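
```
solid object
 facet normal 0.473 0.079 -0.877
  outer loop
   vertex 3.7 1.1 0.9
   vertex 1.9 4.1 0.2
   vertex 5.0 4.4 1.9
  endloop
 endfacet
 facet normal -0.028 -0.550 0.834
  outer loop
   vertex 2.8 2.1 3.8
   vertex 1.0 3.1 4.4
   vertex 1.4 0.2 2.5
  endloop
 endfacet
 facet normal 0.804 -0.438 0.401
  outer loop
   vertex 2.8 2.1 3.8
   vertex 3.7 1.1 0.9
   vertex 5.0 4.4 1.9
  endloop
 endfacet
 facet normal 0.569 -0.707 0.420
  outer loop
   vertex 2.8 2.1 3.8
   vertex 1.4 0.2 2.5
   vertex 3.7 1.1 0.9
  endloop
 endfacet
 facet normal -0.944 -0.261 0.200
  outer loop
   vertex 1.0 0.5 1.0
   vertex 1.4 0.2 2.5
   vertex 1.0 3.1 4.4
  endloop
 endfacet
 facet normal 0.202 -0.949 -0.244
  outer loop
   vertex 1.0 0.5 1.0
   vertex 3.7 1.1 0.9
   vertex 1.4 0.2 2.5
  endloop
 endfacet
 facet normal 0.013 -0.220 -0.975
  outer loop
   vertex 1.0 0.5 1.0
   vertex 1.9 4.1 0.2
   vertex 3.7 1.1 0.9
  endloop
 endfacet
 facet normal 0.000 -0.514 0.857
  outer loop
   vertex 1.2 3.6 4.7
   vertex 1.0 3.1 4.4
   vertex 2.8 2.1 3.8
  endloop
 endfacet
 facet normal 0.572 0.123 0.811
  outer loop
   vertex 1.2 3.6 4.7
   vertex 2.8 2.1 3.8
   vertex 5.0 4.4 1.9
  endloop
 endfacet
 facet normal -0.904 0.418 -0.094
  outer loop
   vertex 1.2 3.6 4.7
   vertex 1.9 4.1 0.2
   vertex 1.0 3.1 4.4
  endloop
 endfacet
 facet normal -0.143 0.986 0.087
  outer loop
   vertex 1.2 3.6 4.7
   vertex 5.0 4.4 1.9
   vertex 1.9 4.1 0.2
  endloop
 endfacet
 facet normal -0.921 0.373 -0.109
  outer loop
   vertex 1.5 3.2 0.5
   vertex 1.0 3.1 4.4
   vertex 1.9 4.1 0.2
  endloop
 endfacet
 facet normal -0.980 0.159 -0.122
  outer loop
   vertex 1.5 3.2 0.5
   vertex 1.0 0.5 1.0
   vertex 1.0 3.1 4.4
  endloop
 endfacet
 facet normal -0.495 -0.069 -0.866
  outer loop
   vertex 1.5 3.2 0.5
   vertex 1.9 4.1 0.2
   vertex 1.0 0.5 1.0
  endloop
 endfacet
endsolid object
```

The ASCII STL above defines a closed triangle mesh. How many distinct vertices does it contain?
9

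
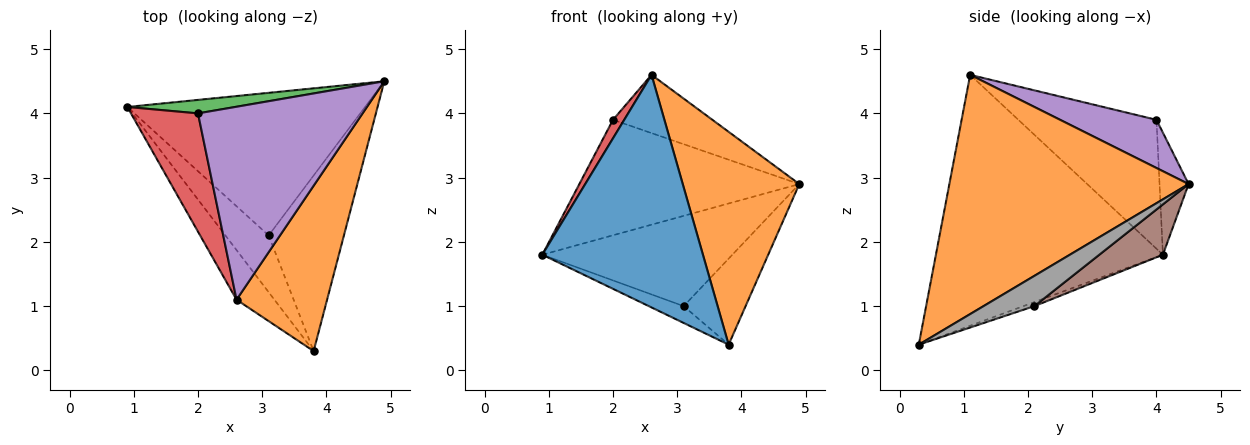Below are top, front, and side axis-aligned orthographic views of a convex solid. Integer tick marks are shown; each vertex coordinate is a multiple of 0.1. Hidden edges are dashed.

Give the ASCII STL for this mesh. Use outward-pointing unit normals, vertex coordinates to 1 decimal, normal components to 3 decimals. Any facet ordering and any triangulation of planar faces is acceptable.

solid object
 facet normal -0.810 -0.573 -0.122
  outer loop
   vertex 2.6 1.1 4.6
   vertex 0.9 4.1 1.8
   vertex 3.8 0.3 0.4
  endloop
 endfacet
 facet normal 0.851 -0.415 0.322
  outer loop
   vertex 2.6 1.1 4.6
   vertex 3.8 0.3 0.4
   vertex 4.9 4.5 2.9
  endloop
 endfacet
 facet normal -0.130 0.985 0.115
  outer loop
   vertex 2.0 4.0 3.9
   vertex 4.9 4.5 2.9
   vertex 0.9 4.1 1.8
  endloop
 endfacet
 facet normal -0.885 -0.072 0.460
  outer loop
   vertex 2.0 4.0 3.9
   vertex 0.9 4.1 1.8
   vertex 2.6 1.1 4.6
  endloop
 endfacet
 facet normal 0.270 0.278 0.922
  outer loop
   vertex 2.0 4.0 3.9
   vertex 2.6 1.1 4.6
   vertex 4.9 4.5 2.9
  endloop
 endfacet
 facet normal 0.176 0.526 -0.832
  outer loop
   vertex 3.1 2.1 1.0
   vertex 0.9 4.1 1.8
   vertex 4.9 4.5 2.9
  endloop
 endfacet
 facet normal -0.090 0.283 -0.955
  outer loop
   vertex 3.1 2.1 1.0
   vertex 3.8 0.3 0.4
   vertex 0.9 4.1 1.8
  endloop
 endfacet
 facet normal 0.340 0.414 -0.845
  outer loop
   vertex 3.1 2.1 1.0
   vertex 4.9 4.5 2.9
   vertex 3.8 0.3 0.4
  endloop
 endfacet
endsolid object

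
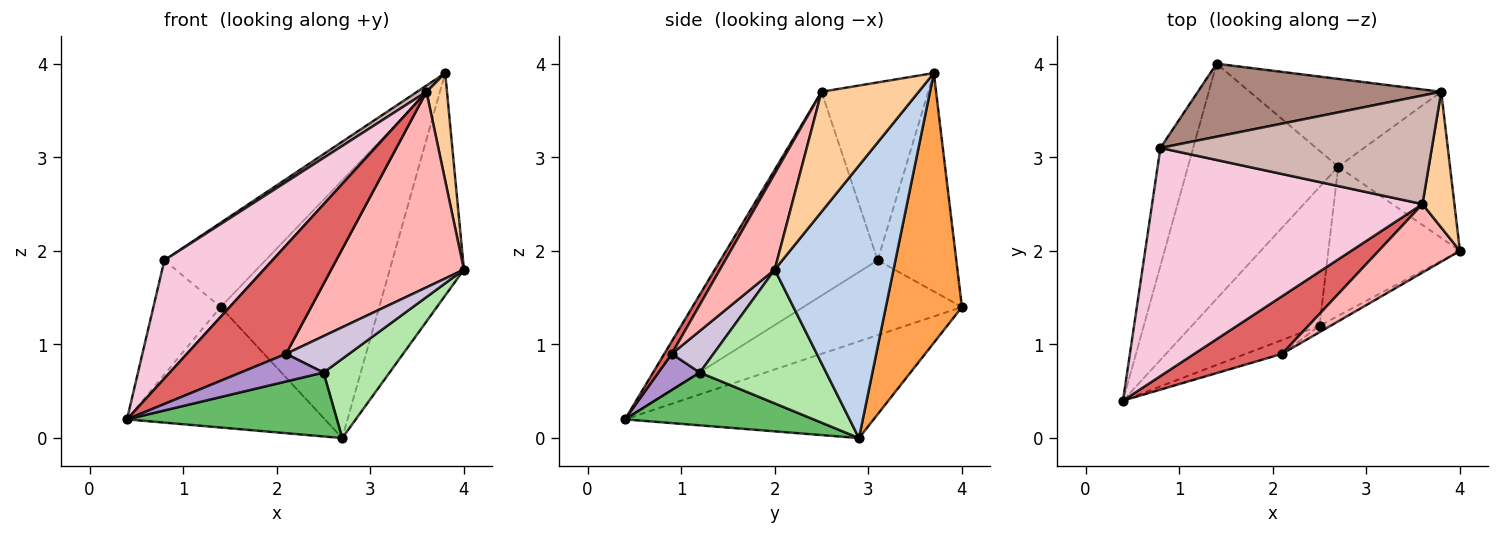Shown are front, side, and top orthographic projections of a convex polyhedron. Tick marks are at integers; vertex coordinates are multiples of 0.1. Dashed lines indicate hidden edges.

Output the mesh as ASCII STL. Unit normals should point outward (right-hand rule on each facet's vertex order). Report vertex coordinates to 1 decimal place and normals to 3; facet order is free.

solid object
 facet normal -0.497 0.396 -0.772
  outer loop
   vertex 2.7 2.9 0.0
   vertex 0.4 0.4 0.2
   vertex 1.4 4.0 1.4
  endloop
 endfacet
 facet normal 0.801 0.500 -0.329
  outer loop
   vertex 2.7 2.9 0.0
   vertex 3.8 3.7 3.9
   vertex 4.0 2.0 1.8
  endloop
 endfacet
 facet normal 0.413 0.862 -0.293
  outer loop
   vertex 2.7 2.9 0.0
   vertex 1.4 4.0 1.4
   vertex 3.8 3.7 3.9
  endloop
 endfacet
 facet normal 0.947 -0.200 0.252
  outer loop
   vertex 3.6 2.5 3.7
   vertex 4.0 2.0 1.8
   vertex 3.8 3.7 3.9
  endloop
 endfacet
 facet normal 0.352 -0.392 -0.850
  outer loop
   vertex 2.5 1.2 0.7
   vertex 0.4 0.4 0.2
   vertex 2.7 2.9 0.0
  endloop
 endfacet
 facet normal 0.668 -0.349 -0.657
  outer loop
   vertex 2.5 1.2 0.7
   vertex 2.7 2.9 0.0
   vertex 4.0 2.0 1.8
  endloop
 endfacet
 facet normal 0.067 -0.881 0.468
  outer loop
   vertex 2.1 0.9 0.9
   vertex 3.6 2.5 3.7
   vertex 0.4 0.4 0.2
  endloop
 endfacet
 facet normal 0.363 -0.879 0.308
  outer loop
   vertex 2.1 0.9 0.9
   vertex 4.0 2.0 1.8
   vertex 3.6 2.5 3.7
  endloop
 endfacet
 facet normal 0.408 -0.816 -0.408
  outer loop
   vertex 2.1 0.9 0.9
   vertex 0.4 0.4 0.2
   vertex 2.5 1.2 0.7
  endloop
 endfacet
 facet normal 0.546 -0.825 -0.145
  outer loop
   vertex 2.1 0.9 0.9
   vertex 2.5 1.2 0.7
   vertex 4.0 2.0 1.8
  endloop
 endfacet
 facet normal -0.507 0.651 0.565
  outer loop
   vertex 0.8 3.1 1.9
   vertex 3.8 3.7 3.9
   vertex 1.4 4.0 1.4
  endloop
 endfacet
 facet normal -0.547 -0.048 0.835
  outer loop
   vertex 0.8 3.1 1.9
   vertex 3.6 2.5 3.7
   vertex 3.8 3.7 3.9
  endloop
 endfacet
 facet normal -0.854 0.362 -0.374
  outer loop
   vertex 0.8 3.1 1.9
   vertex 1.4 4.0 1.4
   vertex 0.4 0.4 0.2
  endloop
 endfacet
 facet normal -0.556 -0.382 0.738
  outer loop
   vertex 0.8 3.1 1.9
   vertex 0.4 0.4 0.2
   vertex 3.6 2.5 3.7
  endloop
 endfacet
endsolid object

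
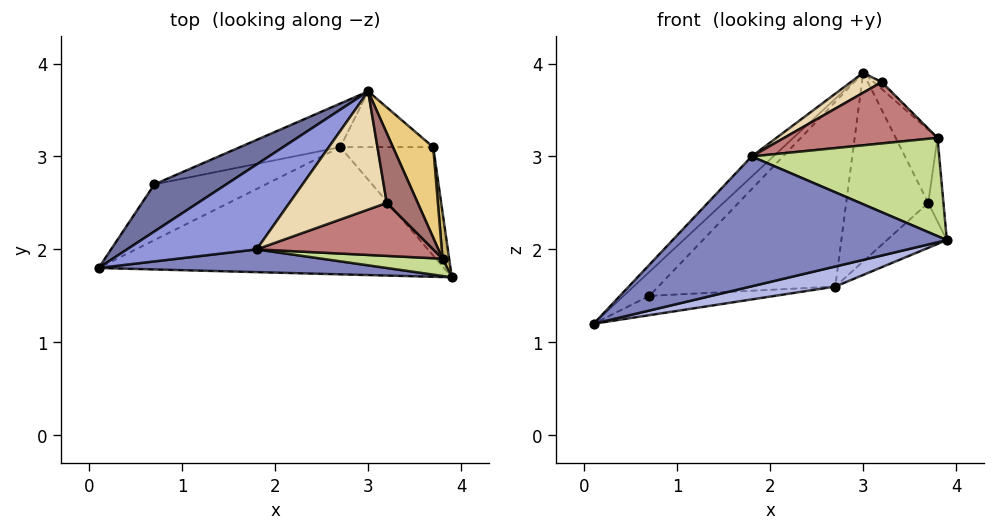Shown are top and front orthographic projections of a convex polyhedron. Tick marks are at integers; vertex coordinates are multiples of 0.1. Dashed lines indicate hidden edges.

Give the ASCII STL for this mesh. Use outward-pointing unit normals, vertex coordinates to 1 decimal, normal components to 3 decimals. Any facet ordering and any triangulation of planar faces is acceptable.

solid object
 facet normal -0.748 0.302 0.591
  outer loop
   vertex 0.7 2.7 1.5
   vertex 0.1 1.8 1.2
   vertex 3.0 3.7 3.9
  endloop
 endfacet
 facet normal -0.067 -0.983 0.172
  outer loop
   vertex 1.8 2.0 3.0
   vertex 0.1 1.8 1.2
   vertex 3.9 1.7 2.1
  endloop
 endfacet
 facet normal -0.727 0.159 0.669
  outer loop
   vertex 1.8 2.0 3.0
   vertex 3.0 3.7 3.9
   vertex 0.1 1.8 1.2
  endloop
 endfacet
 facet normal 0.224 -0.152 -0.963
  outer loop
   vertex 2.7 3.1 1.6
   vertex 3.9 1.7 2.1
   vertex 0.1 1.8 1.2
  endloop
 endfacet
 facet normal -0.018 0.327 -0.945
  outer loop
   vertex 2.7 3.1 1.6
   vertex 0.1 1.8 1.2
   vertex 0.7 2.7 1.5
  endloop
 endfacet
 facet normal -0.180 0.957 -0.226
  outer loop
   vertex 2.7 3.1 1.6
   vertex 0.7 2.7 1.5
   vertex 3.0 3.7 3.9
  endloop
 endfacet
 facet normal -0.066 -0.983 0.173
  outer loop
   vertex 3.8 1.9 3.2
   vertex 1.8 2.0 3.0
   vertex 3.9 1.7 2.1
  endloop
 endfacet
 facet normal 0.639 0.294 -0.710
  outer loop
   vertex 3.7 3.1 2.5
   vertex 3.9 1.7 2.1
   vertex 2.7 3.1 1.6
  endloop
 endfacet
 facet normal 0.247 0.929 -0.275
  outer loop
   vertex 3.7 3.1 2.5
   vertex 2.7 3.1 1.6
   vertex 3.0 3.7 3.9
  endloop
 endfacet
 facet normal 0.990 0.122 0.068
  outer loop
   vertex 3.7 3.1 2.5
   vertex 3.8 1.9 3.2
   vertex 3.9 1.7 2.1
  endloop
 endfacet
 facet normal 0.902 0.271 0.335
  outer loop
   vertex 3.7 3.1 2.5
   vertex 3.0 3.7 3.9
   vertex 3.8 1.9 3.2
  endloop
 endfacet
 facet normal -0.450 -0.148 0.881
  outer loop
   vertex 3.2 2.5 3.8
   vertex 3.0 3.7 3.9
   vertex 1.8 2.0 3.0
  endloop
 endfacet
 facet normal 0.738 0.067 0.671
  outer loop
   vertex 3.2 2.5 3.8
   vertex 3.8 1.9 3.2
   vertex 3.0 3.7 3.9
  endloop
 endfacet
 facet normal -0.103 -0.753 0.650
  outer loop
   vertex 3.2 2.5 3.8
   vertex 1.8 2.0 3.0
   vertex 3.8 1.9 3.2
  endloop
 endfacet
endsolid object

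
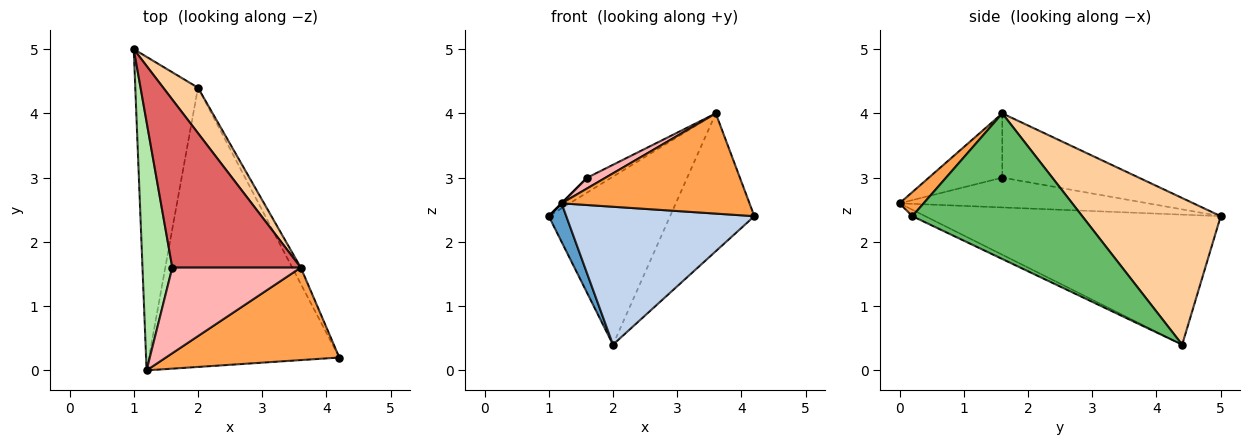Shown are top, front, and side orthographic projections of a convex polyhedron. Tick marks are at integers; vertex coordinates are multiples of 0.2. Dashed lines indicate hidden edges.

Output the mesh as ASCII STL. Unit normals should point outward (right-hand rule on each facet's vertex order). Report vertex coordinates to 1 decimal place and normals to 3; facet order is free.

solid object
 facet normal -0.899 -0.053 -0.434
  outer loop
   vertex 2.0 4.4 0.4
   vertex 1.2 0.0 2.6
   vertex 1.0 5.0 2.4
  endloop
 endfacet
 facet normal -0.030 -0.443 -0.896
  outer loop
   vertex 2.0 4.4 0.4
   vertex 4.2 0.2 2.4
   vertex 1.2 0.0 2.6
  endloop
 endfacet
 facet normal 0.094 -0.732 0.675
  outer loop
   vertex 3.6 1.6 4.0
   vertex 1.2 0.0 2.6
   vertex 4.2 0.2 2.4
  endloop
 endfacet
 facet normal 0.740 0.649 0.176
  outer loop
   vertex 3.6 1.6 4.0
   vertex 2.0 4.4 0.4
   vertex 1.0 5.0 2.4
  endloop
 endfacet
 facet normal 0.895 0.444 -0.053
  outer loop
   vertex 3.6 1.6 4.0
   vertex 4.2 0.2 2.4
   vertex 2.0 4.4 0.4
  endloop
 endfacet
 facet normal -0.707 0.000 0.707
  outer loop
   vertex 1.6 1.6 3.0
   vertex 1.0 5.0 2.4
   vertex 1.2 0.0 2.6
  endloop
 endfacet
 facet normal -0.446 0.079 0.892
  outer loop
   vertex 1.6 1.6 3.0
   vertex 3.6 1.6 4.0
   vertex 1.0 5.0 2.4
  endloop
 endfacet
 facet normal -0.444 -0.111 0.889
  outer loop
   vertex 1.6 1.6 3.0
   vertex 1.2 0.0 2.6
   vertex 3.6 1.6 4.0
  endloop
 endfacet
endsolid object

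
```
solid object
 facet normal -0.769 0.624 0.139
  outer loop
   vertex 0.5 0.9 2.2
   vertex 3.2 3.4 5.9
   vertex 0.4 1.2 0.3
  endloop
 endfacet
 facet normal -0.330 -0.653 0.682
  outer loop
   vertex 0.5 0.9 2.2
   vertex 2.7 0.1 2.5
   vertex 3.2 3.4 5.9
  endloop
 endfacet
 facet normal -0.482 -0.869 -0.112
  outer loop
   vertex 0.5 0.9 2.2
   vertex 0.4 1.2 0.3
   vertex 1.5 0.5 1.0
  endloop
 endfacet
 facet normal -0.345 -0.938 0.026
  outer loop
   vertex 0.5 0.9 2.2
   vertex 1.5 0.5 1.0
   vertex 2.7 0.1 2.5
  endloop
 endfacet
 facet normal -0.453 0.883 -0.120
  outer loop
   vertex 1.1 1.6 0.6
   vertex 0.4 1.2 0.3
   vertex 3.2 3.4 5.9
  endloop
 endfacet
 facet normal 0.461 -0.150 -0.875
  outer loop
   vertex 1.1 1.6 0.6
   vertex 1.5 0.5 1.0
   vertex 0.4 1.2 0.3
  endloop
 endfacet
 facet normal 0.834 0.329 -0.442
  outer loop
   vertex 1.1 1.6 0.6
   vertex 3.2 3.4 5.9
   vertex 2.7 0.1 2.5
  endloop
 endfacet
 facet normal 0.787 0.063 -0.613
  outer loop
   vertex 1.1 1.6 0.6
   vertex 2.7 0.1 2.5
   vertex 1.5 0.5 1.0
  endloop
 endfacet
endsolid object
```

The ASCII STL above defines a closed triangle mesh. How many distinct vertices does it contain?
6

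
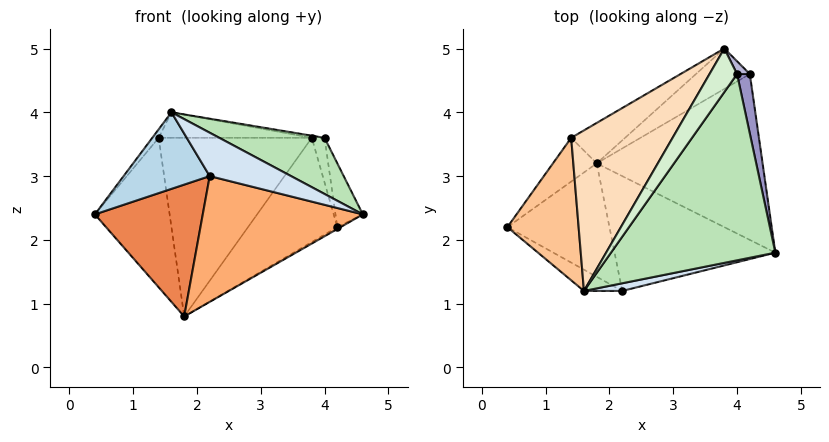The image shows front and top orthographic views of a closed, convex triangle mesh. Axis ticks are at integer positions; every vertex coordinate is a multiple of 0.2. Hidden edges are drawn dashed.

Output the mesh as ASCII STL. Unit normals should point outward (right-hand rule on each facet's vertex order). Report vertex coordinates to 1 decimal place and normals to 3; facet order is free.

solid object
 facet normal 0.500 0.010 -0.866
  outer loop
   vertex 4.2 4.6 2.2
   vertex 4.6 1.8 2.4
   vertex 1.8 3.2 0.8
  endloop
 endfacet
 facet normal -0.316 0.885 -0.343
  outer loop
   vertex 4.2 4.6 2.2
   vertex 1.8 3.2 0.8
   vertex 3.8 5.0 3.6
  endloop
 endfacet
 facet normal -0.407 -0.880 -0.244
  outer loop
   vertex 2.2 1.2 3.0
   vertex 1.6 1.2 4.0
   vertex 0.4 2.2 2.4
  endloop
 endfacet
 facet normal 0.278 -0.946 0.167
  outer loop
   vertex 2.2 1.2 3.0
   vertex 4.6 1.8 2.4
   vertex 1.6 1.2 4.0
  endloop
 endfacet
 facet normal -0.200 -0.743 -0.639
  outer loop
   vertex 2.2 1.2 3.0
   vertex 0.4 2.2 2.4
   vertex 1.8 3.2 0.8
  endloop
 endfacet
 facet normal 0.016 -0.738 -0.674
  outer loop
   vertex 2.2 1.2 3.0
   vertex 1.8 3.2 0.8
   vertex 4.6 1.8 2.4
  endloop
 endfacet
 facet normal -0.788 0.037 0.614
  outer loop
   vertex 1.4 3.6 3.6
   vertex 0.4 2.2 2.4
   vertex 1.6 1.2 4.0
  endloop
 endfacet
 facet normal -0.091 0.156 0.983
  outer loop
   vertex 1.4 3.6 3.6
   vertex 1.6 1.2 4.0
   vertex 3.8 5.0 3.6
  endloop
 endfacet
 facet normal -0.709 0.676 -0.198
  outer loop
   vertex 1.4 3.6 3.6
   vertex 1.8 3.2 0.8
   vertex 0.4 2.2 2.4
  endloop
 endfacet
 facet normal -0.495 0.848 -0.192
  outer loop
   vertex 1.4 3.6 3.6
   vertex 3.8 5.0 3.6
   vertex 1.8 3.2 0.8
  endloop
 endfacet
 facet normal 0.494 -0.251 0.832
  outer loop
   vertex 4.0 4.6 3.6
   vertex 1.6 1.2 4.0
   vertex 4.6 1.8 2.4
  endloop
 endfacet
 facet normal 0.097 0.048 0.994
  outer loop
   vertex 4.0 4.6 3.6
   vertex 3.8 5.0 3.6
   vertex 1.6 1.2 4.0
  endloop
 endfacet
 facet normal 0.979 0.150 0.140
  outer loop
   vertex 4.0 4.6 3.6
   vertex 4.6 1.8 2.4
   vertex 4.2 4.6 2.2
  endloop
 endfacet
 facet normal 0.887 0.444 0.127
  outer loop
   vertex 4.0 4.6 3.6
   vertex 4.2 4.6 2.2
   vertex 3.8 5.0 3.6
  endloop
 endfacet
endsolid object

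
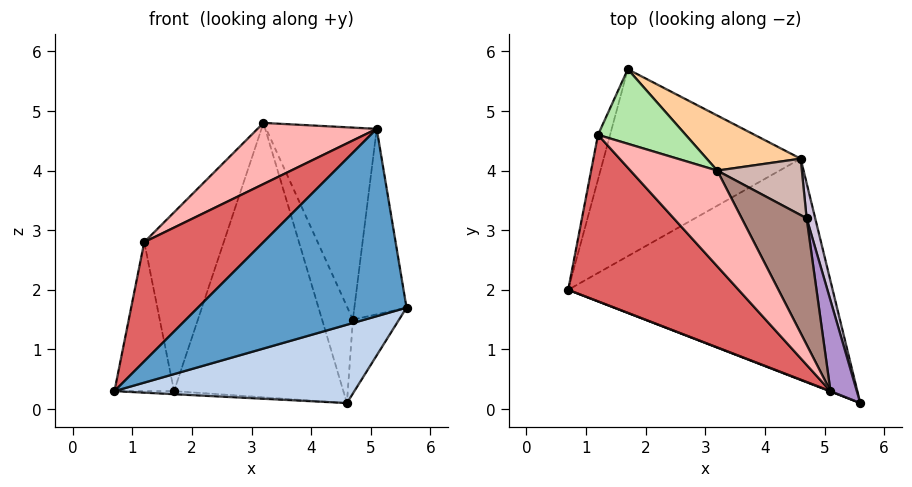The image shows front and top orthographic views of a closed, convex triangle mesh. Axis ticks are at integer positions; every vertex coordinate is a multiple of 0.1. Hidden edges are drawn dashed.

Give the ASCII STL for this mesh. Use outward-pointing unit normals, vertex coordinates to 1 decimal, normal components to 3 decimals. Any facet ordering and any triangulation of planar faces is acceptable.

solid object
 facet normal -0.362 -0.932 0.002
  outer loop
   vertex 5.1 0.3 4.7
   vertex 0.7 2.0 0.3
   vertex 5.6 0.1 1.7
  endloop
 endfacet
 facet normal 0.139 -0.331 -0.934
  outer loop
   vertex 4.6 4.2 0.1
   vertex 5.6 0.1 1.7
   vertex 0.7 2.0 0.3
  endloop
 endfacet
 facet normal -0.060 0.016 -0.998
  outer loop
   vertex 4.6 4.2 0.1
   vertex 0.7 2.0 0.3
   vertex 1.7 5.7 0.3
  endloop
 endfacet
 facet normal 0.462 0.870 0.175
  outer loop
   vertex 4.6 4.2 0.1
   vertex 1.7 5.7 0.3
   vertex 3.2 4.0 4.8
  endloop
 endfacet
 facet normal -0.962 0.260 -0.078
  outer loop
   vertex 1.2 4.6 2.8
   vertex 1.7 5.7 0.3
   vertex 0.7 2.0 0.3
  endloop
 endfacet
 facet normal -0.107 0.918 0.382
  outer loop
   vertex 1.2 4.6 2.8
   vertex 3.2 4.0 4.8
   vertex 1.7 5.7 0.3
  endloop
 endfacet
 facet normal -0.720 -0.404 0.564
  outer loop
   vertex 1.2 4.6 2.8
   vertex 0.7 2.0 0.3
   vertex 5.1 0.3 4.7
  endloop
 endfacet
 facet normal -0.709 -0.380 0.595
  outer loop
   vertex 1.2 4.6 2.8
   vertex 5.1 0.3 4.7
   vertex 3.2 4.0 4.8
  endloop
 endfacet
 facet normal 0.949 0.284 0.139
  outer loop
   vertex 4.7 3.2 1.5
   vertex 5.1 0.3 4.7
   vertex 5.6 0.1 1.7
  endloop
 endfacet
 facet normal 0.949 0.284 0.135
  outer loop
   vertex 4.7 3.2 1.5
   vertex 5.6 0.1 1.7
   vertex 4.6 4.2 0.1
  endloop
 endfacet
 facet normal 0.856 0.432 0.284
  outer loop
   vertex 4.7 3.2 1.5
   vertex 3.2 4.0 4.8
   vertex 5.1 0.3 4.7
  endloop
 endfacet
 facet normal 0.844 0.464 0.271
  outer loop
   vertex 4.7 3.2 1.5
   vertex 4.6 4.2 0.1
   vertex 3.2 4.0 4.8
  endloop
 endfacet
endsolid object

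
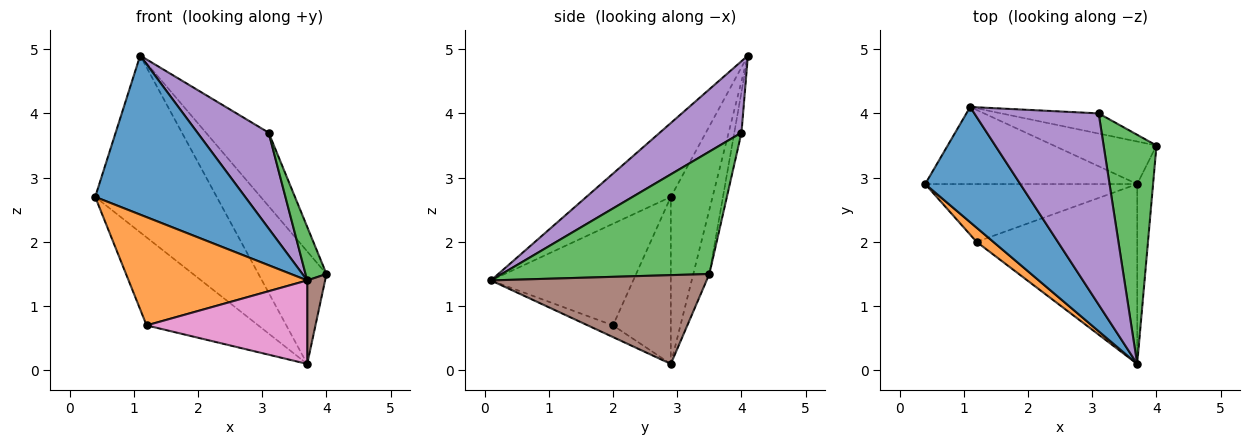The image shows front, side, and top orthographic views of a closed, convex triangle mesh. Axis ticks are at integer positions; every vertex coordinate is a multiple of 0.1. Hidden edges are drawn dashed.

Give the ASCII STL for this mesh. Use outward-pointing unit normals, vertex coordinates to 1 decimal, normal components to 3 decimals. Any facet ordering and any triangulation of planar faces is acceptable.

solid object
 facet normal -0.415 -0.737 0.534
  outer loop
   vertex 1.1 4.1 4.9
   vertex 0.4 2.9 2.7
   vertex 3.7 0.1 1.4
  endloop
 endfacet
 facet normal -0.620 -0.778 0.102
  outer loop
   vertex 1.2 2.0 0.7
   vertex 3.7 0.1 1.4
   vertex 0.4 2.9 2.7
  endloop
 endfacet
 facet normal 0.914 -0.092 0.395
  outer loop
   vertex 3.1 4.0 3.7
   vertex 3.7 0.1 1.4
   vertex 4.0 3.5 1.5
  endloop
 endfacet
 facet normal -0.110 0.959 -0.263
  outer loop
   vertex 3.1 4.0 3.7
   vertex 4.0 3.5 1.5
   vertex 1.1 4.1 4.9
  endloop
 endfacet
 facet normal 0.457 -0.399 0.795
  outer loop
   vertex 3.1 4.0 3.7
   vertex 1.1 4.1 4.9
   vertex 3.7 0.1 1.4
  endloop
 endfacet
 facet normal 0.981 -0.081 -0.175
  outer loop
   vertex 3.7 2.9 0.1
   vertex 4.0 3.5 1.5
   vertex 3.7 0.1 1.4
  endloop
 endfacet
 facet normal -0.066 -0.420 -0.905
  outer loop
   vertex 3.7 2.9 0.1
   vertex 3.7 0.1 1.4
   vertex 1.2 2.0 0.7
  endloop
 endfacet
 facet normal -0.397 0.767 -0.504
  outer loop
   vertex 3.7 2.9 0.1
   vertex 1.2 2.0 0.7
   vertex 0.4 2.9 2.7
  endloop
 endfacet
 facet normal -0.300 0.874 -0.381
  outer loop
   vertex 3.7 2.9 0.1
   vertex 0.4 2.9 2.7
   vertex 1.1 4.1 4.9
  endloop
 endfacet
 facet normal -0.216 0.913 -0.345
  outer loop
   vertex 3.7 2.9 0.1
   vertex 1.1 4.1 4.9
   vertex 4.0 3.5 1.5
  endloop
 endfacet
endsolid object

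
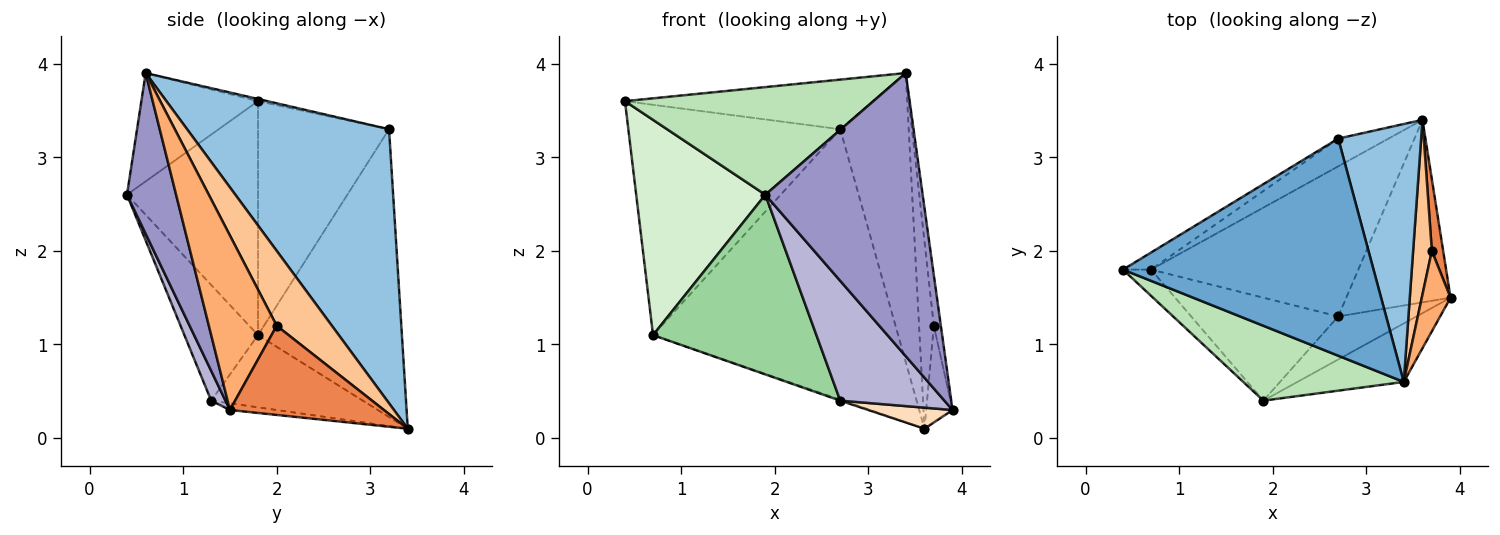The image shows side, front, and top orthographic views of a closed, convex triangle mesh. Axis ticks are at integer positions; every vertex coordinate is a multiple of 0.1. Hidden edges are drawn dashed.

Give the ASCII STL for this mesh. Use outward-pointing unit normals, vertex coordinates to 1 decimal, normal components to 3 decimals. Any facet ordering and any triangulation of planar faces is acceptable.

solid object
 facet normal -0.008 0.223 0.975
  outer loop
   vertex 2.7 3.2 3.3
   vertex 0.4 1.8 3.6
   vertex 3.4 0.6 3.9
  endloop
 endfacet
 facet normal 0.910 0.309 0.275
  outer loop
   vertex 2.7 3.2 3.3
   vertex 3.4 0.6 3.9
   vertex 3.6 3.4 0.1
  endloop
 endfacet
 facet normal -0.525 0.849 -0.063
  outer loop
   vertex 2.7 3.2 3.3
   vertex 0.7 1.8 1.1
   vertex 0.4 1.8 3.6
  endloop
 endfacet
 facet normal -0.504 0.859 -0.088
  outer loop
   vertex 2.7 3.2 3.3
   vertex 3.6 3.4 0.1
   vertex 0.7 1.8 1.1
  endloop
 endfacet
 facet normal 0.978 0.168 0.124
  outer loop
   vertex 3.7 2.0 1.2
   vertex 3.9 1.5 0.3
   vertex 3.6 3.4 0.1
  endloop
 endfacet
 facet normal 0.982 0.102 0.162
  outer loop
   vertex 3.7 2.0 1.2
   vertex 3.4 0.6 3.9
   vertex 3.9 1.5 0.3
  endloop
 endfacet
 facet normal 0.939 0.252 0.235
  outer loop
   vertex 3.7 2.0 1.2
   vertex 3.6 3.4 0.1
   vertex 3.4 0.6 3.9
  endloop
 endfacet
 facet normal -0.064 -0.114 -0.991
  outer loop
   vertex 2.7 1.3 0.4
   vertex 3.6 3.4 0.1
   vertex 3.9 1.5 0.3
  endloop
 endfacet
 facet normal -0.329 0.006 -0.944
  outer loop
   vertex 2.7 1.3 0.4
   vertex 0.7 1.8 1.1
   vertex 3.6 3.4 0.1
  endloop
 endfacet
 facet normal -0.364 -0.808 -0.463
  outer loop
   vertex 1.9 0.4 2.6
   vertex 0.7 1.8 1.1
   vertex 2.7 1.3 0.4
  endloop
 endfacet
 facet normal -0.360 -0.766 0.533
  outer loop
   vertex 1.9 0.4 2.6
   vertex 3.4 0.6 3.9
   vertex 0.4 1.8 3.6
  endloop
 endfacet
 facet normal -0.710 -0.699 -0.085
  outer loop
   vertex 1.9 0.4 2.6
   vertex 0.4 1.8 3.6
   vertex 0.7 1.8 1.1
  endloop
 endfacet
 facet normal 0.293 -0.936 -0.193
  outer loop
   vertex 1.9 0.4 2.6
   vertex 3.9 1.5 0.3
   vertex 3.4 0.6 3.9
  endloop
 endfacet
 facet normal 0.128 -0.933 -0.335
  outer loop
   vertex 1.9 0.4 2.6
   vertex 2.7 1.3 0.4
   vertex 3.9 1.5 0.3
  endloop
 endfacet
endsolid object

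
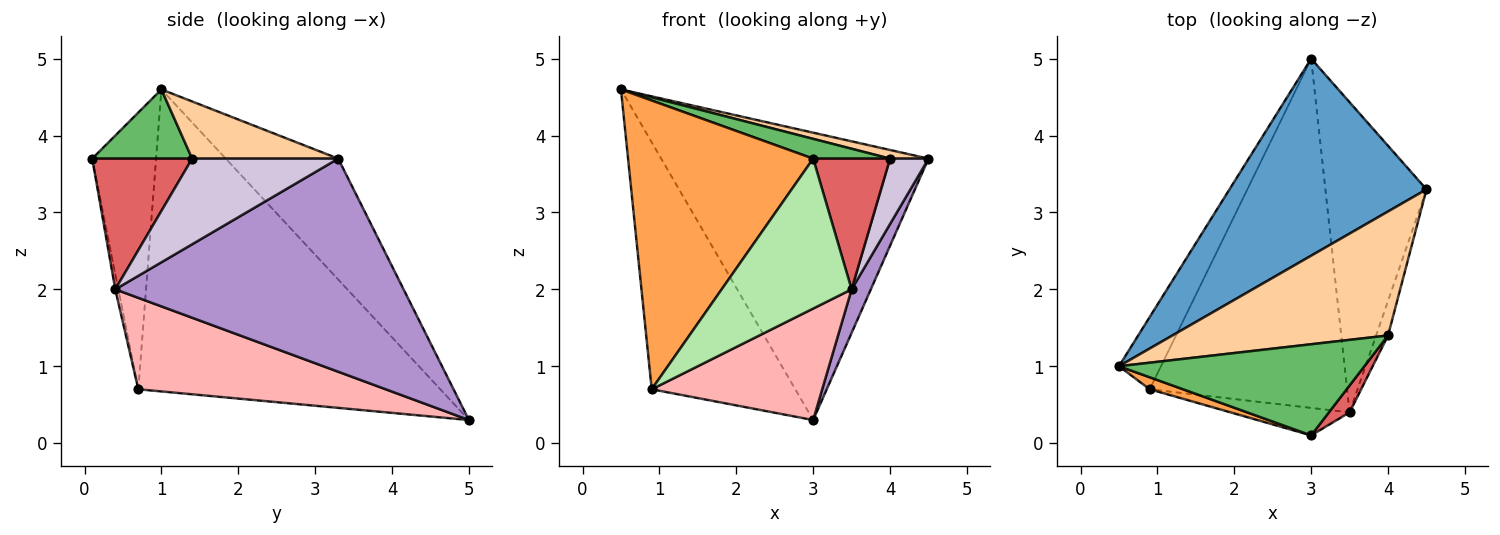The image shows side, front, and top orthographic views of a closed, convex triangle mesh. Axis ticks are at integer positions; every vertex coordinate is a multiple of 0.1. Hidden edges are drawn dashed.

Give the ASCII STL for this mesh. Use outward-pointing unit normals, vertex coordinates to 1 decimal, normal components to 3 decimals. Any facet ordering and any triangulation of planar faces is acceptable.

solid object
 facet normal -0.328 0.779 0.534
  outer loop
   vertex 3.0 5.0 0.3
   vertex 0.5 1.0 4.6
   vertex 4.5 3.3 3.7
  endloop
 endfacet
 facet normal -0.896 0.426 -0.125
  outer loop
   vertex 0.9 0.7 0.7
   vertex 0.5 1.0 4.6
   vertex 3.0 5.0 0.3
  endloop
 endfacet
 facet normal -0.326 -0.945 0.039
  outer loop
   vertex 0.9 0.7 0.7
   vertex 3.0 0.1 3.7
   vertex 0.5 1.0 4.6
  endloop
 endfacet
 facet normal 0.256 -0.067 0.964
  outer loop
   vertex 4.0 1.4 3.7
   vertex 4.5 3.3 3.7
   vertex 0.5 1.0 4.6
  endloop
 endfacet
 facet normal 0.266 -0.204 0.942
  outer loop
   vertex 4.0 1.4 3.7
   vertex 0.5 1.0 4.6
   vertex 3.0 0.1 3.7
  endloop
 endfacet
 facet normal -0.023 -0.983 -0.180
  outer loop
   vertex 3.5 0.4 2.0
   vertex 3.0 0.1 3.7
   vertex 0.9 0.7 0.7
  endloop
 endfacet
 facet normal 0.786 -0.605 0.125
  outer loop
   vertex 3.5 0.4 2.0
   vertex 4.0 1.4 3.7
   vertex 3.0 0.1 3.7
  endloop
 endfacet
 facet normal 0.404 -0.278 -0.872
  outer loop
   vertex 3.5 0.4 2.0
   vertex 0.9 0.7 0.7
   vertex 3.0 5.0 0.3
  endloop
 endfacet
 facet normal 0.902 -0.060 -0.428
  outer loop
   vertex 3.5 0.4 2.0
   vertex 3.0 5.0 0.3
   vertex 4.5 3.3 3.7
  endloop
 endfacet
 facet normal 0.958 -0.252 -0.134
  outer loop
   vertex 3.5 0.4 2.0
   vertex 4.5 3.3 3.7
   vertex 4.0 1.4 3.7
  endloop
 endfacet
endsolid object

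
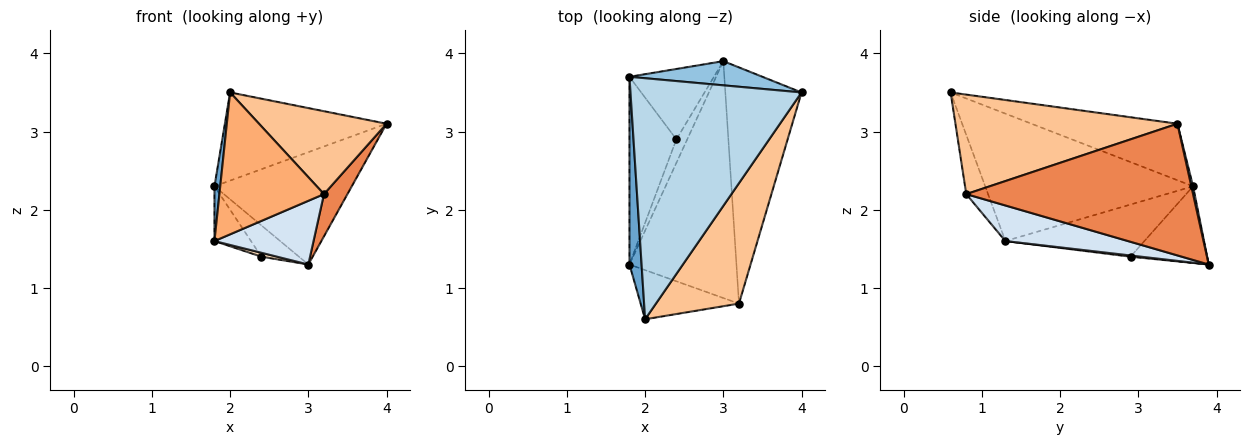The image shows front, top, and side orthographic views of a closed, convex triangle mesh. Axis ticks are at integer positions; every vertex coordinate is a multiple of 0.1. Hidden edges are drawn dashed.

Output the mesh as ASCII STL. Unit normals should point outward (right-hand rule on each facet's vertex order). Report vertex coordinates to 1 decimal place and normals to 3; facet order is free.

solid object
 facet normal -0.995 -0.028 0.095
  outer loop
   vertex 1.8 3.7 2.3
   vertex 1.8 1.3 1.6
   vertex 2.0 0.6 3.5
  endloop
 endfacet
 facet normal 0.012 0.978 0.210
  outer loop
   vertex 1.8 3.7 2.3
   vertex 4.0 3.5 3.1
   vertex 3.0 3.9 1.3
  endloop
 endfacet
 facet normal -0.296 0.328 0.897
  outer loop
   vertex 1.8 3.7 2.3
   vertex 2.0 0.6 3.5
   vertex 4.0 3.5 3.1
  endloop
 endfacet
 facet normal 0.306 -0.247 -0.919
  outer loop
   vertex 3.2 0.8 2.2
   vertex 1.8 1.3 1.6
   vertex 3.0 3.9 1.3
  endloop
 endfacet
 facet normal 0.862 -0.089 -0.499
  outer loop
   vertex 3.2 0.8 2.2
   vertex 3.0 3.9 1.3
   vertex 4.0 3.5 3.1
  endloop
 endfacet
 facet normal -0.193 -0.927 -0.321
  outer loop
   vertex 3.2 0.8 2.2
   vertex 2.0 0.6 3.5
   vertex 1.8 1.3 1.6
  endloop
 endfacet
 facet normal 0.702 -0.404 0.586
  outer loop
   vertex 3.2 0.8 2.2
   vertex 4.0 3.5 3.1
   vertex 2.0 0.6 3.5
  endloop
 endfacet
 facet normal 0.109 -0.163 -0.981
  outer loop
   vertex 2.4 2.9 1.4
   vertex 3.0 3.9 1.3
   vertex 1.8 1.3 1.6
  endloop
 endfacet
 facet normal -0.730 0.192 -0.657
  outer loop
   vertex 2.4 2.9 1.4
   vertex 1.8 1.3 1.6
   vertex 1.8 3.7 2.3
  endloop
 endfacet
 facet normal -0.638 0.313 -0.703
  outer loop
   vertex 2.4 2.9 1.4
   vertex 1.8 3.7 2.3
   vertex 3.0 3.9 1.3
  endloop
 endfacet
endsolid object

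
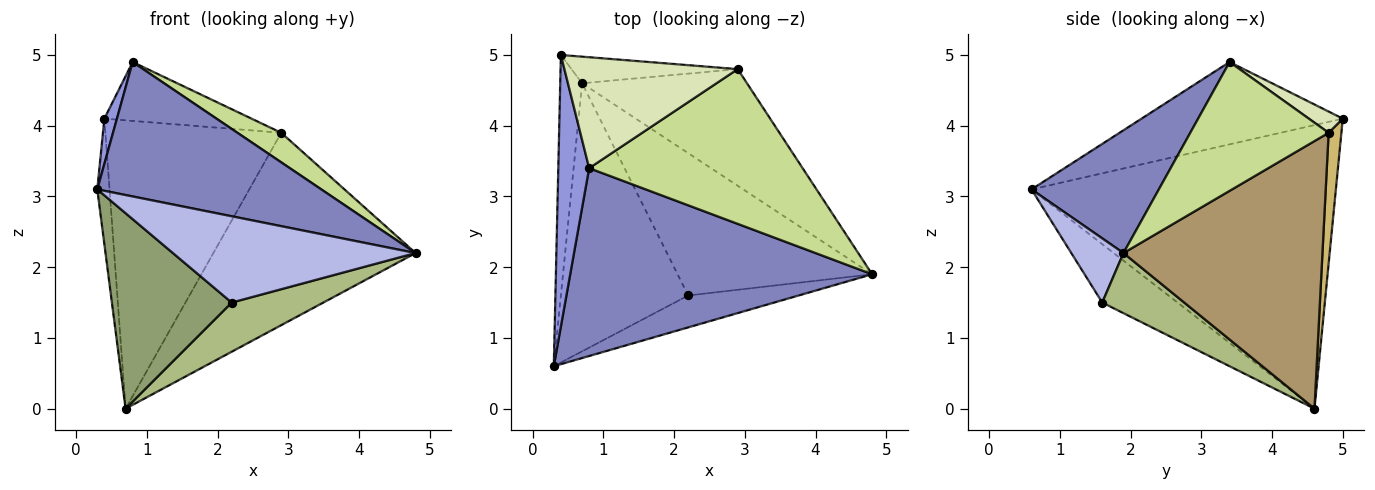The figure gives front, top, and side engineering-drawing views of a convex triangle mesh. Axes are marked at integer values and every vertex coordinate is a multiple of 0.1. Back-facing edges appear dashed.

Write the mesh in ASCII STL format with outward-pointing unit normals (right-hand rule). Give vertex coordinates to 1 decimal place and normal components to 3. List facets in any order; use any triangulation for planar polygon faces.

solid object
 facet normal -0.996 0.040 -0.077
  outer loop
   vertex 0.7 4.6 0.0
   vertex 0.3 0.6 3.1
   vertex 0.4 5.0 4.1
  endloop
 endfacet
 facet normal 0.314 -0.552 0.772
  outer loop
   vertex 0.8 3.4 4.9
   vertex 0.3 0.6 3.1
   vertex 4.8 1.9 2.2
  endloop
 endfacet
 facet normal -0.935 -0.058 0.351
  outer loop
   vertex 0.8 3.4 4.9
   vertex 0.4 5.0 4.1
   vertex 0.3 0.6 3.1
  endloop
 endfacet
 facet normal 0.198 -0.919 -0.340
  outer loop
   vertex 2.2 1.6 1.5
   vertex 4.8 1.9 2.2
   vertex 0.3 0.6 3.1
  endloop
 endfacet
 facet normal -0.347 -0.553 -0.758
  outer loop
   vertex 2.2 1.6 1.5
   vertex 0.3 0.6 3.1
   vertex 0.7 4.6 0.0
  endloop
 endfacet
 facet normal 0.280 -0.313 -0.907
  outer loop
   vertex 2.2 1.6 1.5
   vertex 0.7 4.6 0.0
   vertex 4.8 1.9 2.2
  endloop
 endfacet
 facet normal 0.510 -0.161 0.845
  outer loop
   vertex 2.9 4.8 3.9
   vertex 0.8 3.4 4.9
   vertex 4.8 1.9 2.2
  endloop
 endfacet
 facet normal 0.108 0.466 0.878
  outer loop
   vertex 2.9 4.8 3.9
   vertex 0.4 5.0 4.1
   vertex 0.8 3.4 4.9
  endloop
 endfacet
 facet normal 0.644 0.654 -0.397
  outer loop
   vertex 2.9 4.8 3.9
   vertex 4.8 1.9 2.2
   vertex 0.7 4.6 0.0
  endloop
 endfacet
 facet normal 0.072 0.993 -0.092
  outer loop
   vertex 2.9 4.8 3.9
   vertex 0.7 4.6 0.0
   vertex 0.4 5.0 4.1
  endloop
 endfacet
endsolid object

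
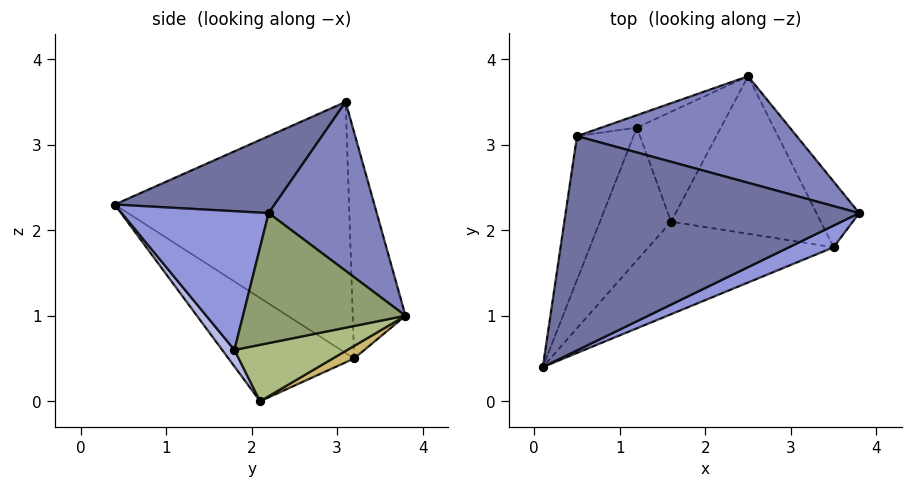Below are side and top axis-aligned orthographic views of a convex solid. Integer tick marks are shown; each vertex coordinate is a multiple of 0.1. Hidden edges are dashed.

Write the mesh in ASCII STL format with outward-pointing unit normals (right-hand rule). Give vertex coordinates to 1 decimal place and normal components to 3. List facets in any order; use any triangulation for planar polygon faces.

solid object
 facet normal 0.230 -0.423 0.876
  outer loop
   vertex 0.5 3.1 3.5
   vertex 0.1 0.4 2.3
   vertex 3.8 2.2 2.2
  endloop
 endfacet
 facet normal 0.412 0.737 0.536
  outer loop
   vertex 2.5 3.8 1.0
   vertex 0.5 3.1 3.5
   vertex 3.8 2.2 2.2
  endloop
 endfacet
 facet normal 0.436 -0.889 0.140
  outer loop
   vertex 3.5 1.8 0.6
   vertex 3.8 2.2 2.2
   vertex 0.1 0.4 2.3
  endloop
 endfacet
 facet normal 0.051 -0.819 -0.572
  outer loop
   vertex 3.5 1.8 0.6
   vertex 0.1 0.4 2.3
   vertex 1.6 2.1 0.0
  endloop
 endfacet
 facet normal 0.837 0.473 -0.275
  outer loop
   vertex 3.5 1.8 0.6
   vertex 2.5 3.8 1.0
   vertex 3.8 2.2 2.2
  endloop
 endfacet
 facet normal 0.332 0.342 -0.879
  outer loop
   vertex 3.5 1.8 0.6
   vertex 1.6 2.1 0.0
   vertex 2.5 3.8 1.0
  endloop
 endfacet
 facet normal -0.948 0.235 -0.213
  outer loop
   vertex 1.2 3.2 0.5
   vertex 0.1 0.4 2.3
   vertex 0.5 3.1 3.5
  endloop
 endfacet
 facet normal -0.823 -0.041 -0.567
  outer loop
   vertex 1.2 3.2 0.5
   vertex 1.6 2.1 0.0
   vertex 0.1 0.4 2.3
  endloop
 endfacet
 facet normal -0.398 0.915 -0.062
  outer loop
   vertex 1.2 3.2 0.5
   vertex 0.5 3.1 3.5
   vertex 2.5 3.8 1.0
  endloop
 endfacet
 facet normal 0.132 0.450 -0.883
  outer loop
   vertex 1.2 3.2 0.5
   vertex 2.5 3.8 1.0
   vertex 1.6 2.1 0.0
  endloop
 endfacet
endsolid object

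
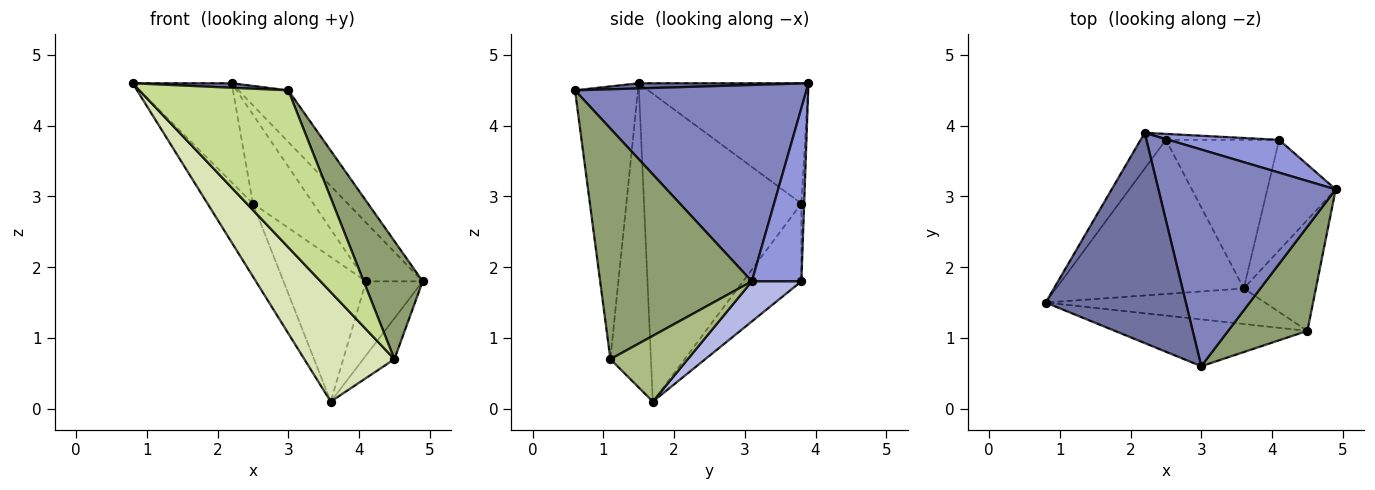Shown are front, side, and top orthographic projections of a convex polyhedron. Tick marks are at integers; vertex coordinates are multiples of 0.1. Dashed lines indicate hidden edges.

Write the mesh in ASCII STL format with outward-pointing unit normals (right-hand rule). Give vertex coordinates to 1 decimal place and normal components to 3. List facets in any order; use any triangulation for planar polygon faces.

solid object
 facet normal 0.037 -0.021 0.999
  outer loop
   vertex 3.0 0.6 4.5
   vertex 2.2 3.9 4.6
   vertex 0.8 1.5 4.6
  endloop
 endfacet
 facet normal 0.733 0.158 0.662
  outer loop
   vertex 3.0 0.6 4.5
   vertex 4.9 3.1 1.8
   vertex 2.2 3.9 4.6
  endloop
 endfacet
 facet normal 0.607 0.694 0.387
  outer loop
   vertex 4.1 3.8 1.8
   vertex 2.2 3.9 4.6
   vertex 4.9 3.1 1.8
  endloop
 endfacet
 facet normal 0.438 0.500 -0.747
  outer loop
   vertex 4.1 3.8 1.8
   vertex 4.9 3.1 1.8
   vertex 3.6 1.7 0.1
  endloop
 endfacet
 facet normal 0.888 -0.345 0.305
  outer loop
   vertex 4.5 1.1 0.7
   vertex 4.9 3.1 1.8
   vertex 3.0 0.6 4.5
  endloop
 endfacet
 facet normal 0.650 0.262 -0.713
  outer loop
   vertex 4.5 1.1 0.7
   vertex 3.6 1.7 0.1
   vertex 4.9 3.1 1.8
  endloop
 endfacet
 facet normal -0.375 -0.888 -0.265
  outer loop
   vertex 4.5 1.1 0.7
   vertex 3.0 0.6 4.5
   vertex 0.8 1.5 4.6
  endloop
 endfacet
 facet normal -0.394 -0.874 -0.284
  outer loop
   vertex 4.5 1.1 0.7
   vertex 0.8 1.5 4.6
   vertex 3.6 1.7 0.1
  endloop
 endfacet
 facet normal -0.046 0.997 -0.067
  outer loop
   vertex 2.5 3.8 2.9
   vertex 2.2 3.9 4.6
   vertex 4.1 3.8 1.8
  endloop
 endfacet
 facet normal -0.442 0.626 -0.643
  outer loop
   vertex 2.5 3.8 2.9
   vertex 4.1 3.8 1.8
   vertex 3.6 1.7 0.1
  endloop
 endfacet
 facet normal -0.850 0.496 -0.179
  outer loop
   vertex 2.5 3.8 2.9
   vertex 0.8 1.5 4.6
   vertex 2.2 3.9 4.6
  endloop
 endfacet
 facet normal -0.829 0.239 -0.505
  outer loop
   vertex 2.5 3.8 2.9
   vertex 3.6 1.7 0.1
   vertex 0.8 1.5 4.6
  endloop
 endfacet
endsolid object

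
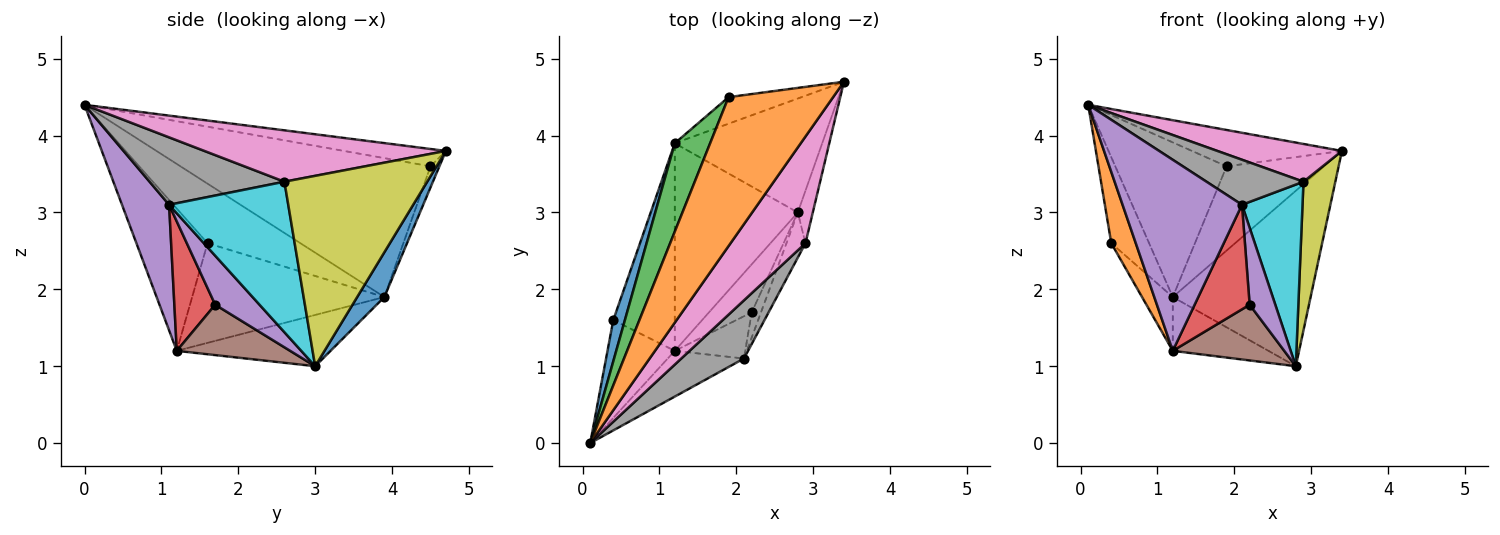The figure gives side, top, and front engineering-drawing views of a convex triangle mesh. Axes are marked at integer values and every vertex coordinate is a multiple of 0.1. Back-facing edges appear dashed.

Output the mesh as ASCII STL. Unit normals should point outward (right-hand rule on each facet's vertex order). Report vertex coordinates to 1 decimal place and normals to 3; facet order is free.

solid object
 facet normal 0.163 0.827 -0.537
  outer loop
   vertex 1.2 3.9 1.9
   vertex 3.4 4.7 3.8
   vertex 2.8 3.0 1.0
  endloop
 endfacet
 facet normal -0.159 0.234 0.959
  outer loop
   vertex 1.9 4.5 3.6
   vertex 0.1 0.0 4.4
   vertex 3.4 4.7 3.8
  endloop
 endfacet
 facet normal -0.890 0.396 0.227
  outer loop
   vertex 1.9 4.5 3.6
   vertex 1.2 3.9 1.9
   vertex 0.1 0.0 4.4
  endloop
 endfacet
 facet normal -0.087 0.950 -0.300
  outer loop
   vertex 1.9 4.5 3.6
   vertex 3.4 4.7 3.8
   vertex 1.2 3.9 1.9
  endloop
 endfacet
 facet normal 0.358 -0.908 -0.217
  outer loop
   vertex 1.2 1.2 1.2
   vertex 2.1 1.1 3.1
   vertex 0.1 0.0 4.4
  endloop
 endfacet
 facet normal -0.374 0.233 -0.898
  outer loop
   vertex 1.2 1.2 1.2
   vertex 1.2 3.9 1.9
   vertex 2.8 3.0 1.0
  endloop
 endfacet
 facet normal 0.543 -0.280 0.792
  outer loop
   vertex 2.9 2.6 3.4
   vertex 3.4 4.7 3.8
   vertex 0.1 0.0 4.4
  endloop
 endfacet
 facet normal 0.648 -0.466 0.602
  outer loop
   vertex 2.9 2.6 3.4
   vertex 0.1 0.0 4.4
   vertex 2.1 1.1 3.1
  endloop
 endfacet
 facet normal 0.973 -0.217 -0.077
  outer loop
   vertex 2.9 2.6 3.4
   vertex 2.8 3.0 1.0
   vertex 3.4 4.7 3.8
  endloop
 endfacet
 facet normal 0.886 -0.450 -0.112
  outer loop
   vertex 2.9 2.6 3.4
   vertex 2.1 1.1 3.1
   vertex 2.8 3.0 1.0
  endloop
 endfacet
 facet normal -0.911 0.371 0.178
  outer loop
   vertex 0.4 1.6 2.6
   vertex 0.1 0.0 4.4
   vertex 1.2 3.9 1.9
  endloop
 endfacet
 facet normal -0.863 -0.297 -0.408
  outer loop
   vertex 0.4 1.6 2.6
   vertex 1.2 1.2 1.2
   vertex 0.1 0.0 4.4
  endloop
 endfacet
 facet normal -0.843 0.135 -0.520
  outer loop
   vertex 0.4 1.6 2.6
   vertex 1.2 3.9 1.9
   vertex 1.2 1.2 1.2
  endloop
 endfacet
 facet normal 0.567 -0.764 -0.309
  outer loop
   vertex 2.2 1.7 1.8
   vertex 2.1 1.1 3.1
   vertex 1.2 1.2 1.2
  endloop
 endfacet
 facet normal 0.854 -0.494 -0.162
  outer loop
   vertex 2.2 1.7 1.8
   vertex 2.8 3.0 1.0
   vertex 2.1 1.1 3.1
  endloop
 endfacet
 facet normal 0.610 -0.600 -0.517
  outer loop
   vertex 2.2 1.7 1.8
   vertex 1.2 1.2 1.2
   vertex 2.8 3.0 1.0
  endloop
 endfacet
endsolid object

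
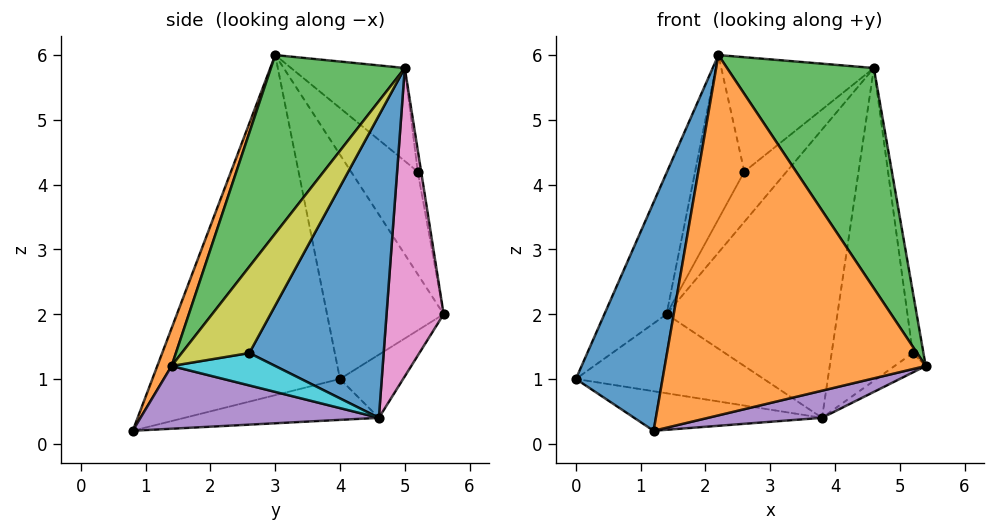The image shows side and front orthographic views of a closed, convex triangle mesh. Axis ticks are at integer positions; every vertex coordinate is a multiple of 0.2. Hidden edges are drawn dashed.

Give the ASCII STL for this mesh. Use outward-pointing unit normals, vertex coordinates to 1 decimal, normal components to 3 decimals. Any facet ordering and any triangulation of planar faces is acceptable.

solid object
 facet normal -0.866 -0.400 0.301
  outer loop
   vertex 2.2 3.0 6.0
   vertex 0.0 4.0 1.0
   vertex 1.2 0.8 0.2
  endloop
 endfacet
 facet normal 0.051 -0.937 0.346
  outer loop
   vertex 2.2 3.0 6.0
   vertex 1.2 0.8 0.2
   vertex 5.4 1.4 1.2
  endloop
 endfacet
 facet normal 0.553 -0.607 0.571
  outer loop
   vertex 4.6 5.0 5.8
   vertex 2.2 3.0 6.0
   vertex 5.4 1.4 1.2
  endloop
 endfacet
 facet normal -0.180 0.174 -0.968
  outer loop
   vertex 3.8 4.6 0.4
   vertex 1.2 0.8 0.2
   vertex 0.0 4.0 1.0
  endloop
 endfacet
 facet normal 0.246 -0.118 -0.962
  outer loop
   vertex 3.8 4.6 0.4
   vertex 5.4 1.4 1.2
   vertex 1.2 0.8 0.2
  endloop
 endfacet
 facet normal -0.218 0.647 -0.731
  outer loop
   vertex 1.4 5.6 2.0
   vertex 3.8 4.6 0.4
   vertex 0.0 4.0 1.0
  endloop
 endfacet
 facet normal 0.315 0.942 -0.116
  outer loop
   vertex 1.4 5.6 2.0
   vertex 4.6 5.0 5.8
   vertex 3.8 4.6 0.4
  endloop
 endfacet
 facet normal -0.795 0.424 0.434
  outer loop
   vertex 1.4 5.6 2.0
   vertex 0.0 4.0 1.0
   vertex 2.2 3.0 6.0
  endloop
 endfacet
 facet normal 0.986 0.156 0.049
  outer loop
   vertex 5.2 2.6 1.4
   vertex 4.6 5.0 5.8
   vertex 5.4 1.4 1.2
  endloop
 endfacet
 facet normal 0.760 0.228 -0.608
  outer loop
   vertex 5.2 2.6 1.4
   vertex 5.4 1.4 1.2
   vertex 3.8 4.6 0.4
  endloop
 endfacet
 facet normal 0.845 0.510 -0.163
  outer loop
   vertex 5.2 2.6 1.4
   vertex 3.8 4.6 0.4
   vertex 4.6 5.0 5.8
  endloop
 endfacet
 facet normal -0.456 0.612 0.646
  outer loop
   vertex 2.6 5.2 4.2
   vertex 2.2 3.0 6.0
   vertex 4.6 5.0 5.8
  endloop
 endfacet
 facet normal -0.706 0.521 0.480
  outer loop
   vertex 2.6 5.2 4.2
   vertex 1.4 5.6 2.0
   vertex 2.2 3.0 6.0
  endloop
 endfacet
 facet normal -0.078 0.972 0.220
  outer loop
   vertex 2.6 5.2 4.2
   vertex 4.6 5.0 5.8
   vertex 1.4 5.6 2.0
  endloop
 endfacet
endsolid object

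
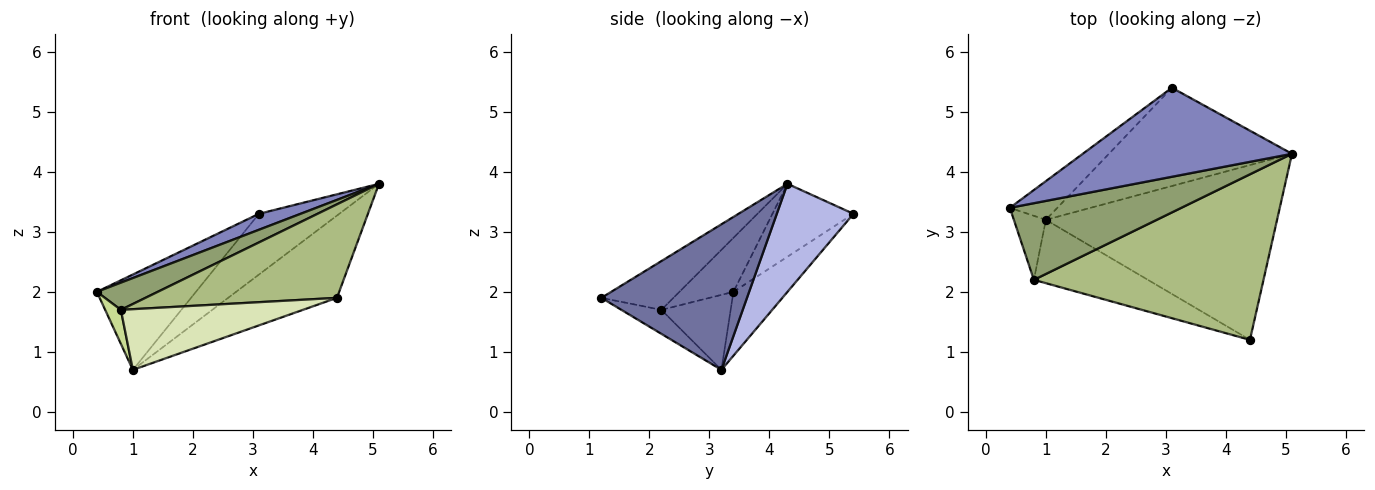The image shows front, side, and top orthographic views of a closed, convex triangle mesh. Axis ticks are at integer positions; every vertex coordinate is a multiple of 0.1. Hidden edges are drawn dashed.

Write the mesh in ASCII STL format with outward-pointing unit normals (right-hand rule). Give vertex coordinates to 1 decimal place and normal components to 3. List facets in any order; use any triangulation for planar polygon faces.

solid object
 facet normal 0.495 0.370 -0.786
  outer loop
   vertex 1.0 3.2 0.7
   vertex 5.1 4.3 3.8
   vertex 4.4 1.2 1.9
  endloop
 endfacet
 facet normal -0.325 -0.167 0.931
  outer loop
   vertex 3.1 5.4 3.3
   vertex 0.4 3.4 2.0
   vertex 5.1 4.3 3.8
  endloop
 endfacet
 facet normal -0.451 0.827 -0.335
  outer loop
   vertex 3.1 5.4 3.3
   vertex 1.0 3.2 0.7
   vertex 0.4 3.4 2.0
  endloop
 endfacet
 facet normal 0.449 0.470 -0.760
  outer loop
   vertex 3.1 5.4 3.3
   vertex 5.1 4.3 3.8
   vertex 1.0 3.2 0.7
  endloop
 endfacet
 facet normal -0.285 -0.321 0.903
  outer loop
   vertex 0.8 2.2 1.7
   vertex 5.1 4.3 3.8
   vertex 0.4 3.4 2.0
  endloop
 endfacet
 facet normal -0.182 -0.484 0.856
  outer loop
   vertex 0.8 2.2 1.7
   vertex 4.4 1.2 1.9
   vertex 5.1 4.3 3.8
  endloop
 endfacet
 facet normal -0.900 -0.204 -0.384
  outer loop
   vertex 0.8 2.2 1.7
   vertex 0.4 3.4 2.0
   vertex 1.0 3.2 0.7
  endloop
 endfacet
 facet normal -0.150 -0.684 -0.714
  outer loop
   vertex 0.8 2.2 1.7
   vertex 1.0 3.2 0.7
   vertex 4.4 1.2 1.9
  endloop
 endfacet
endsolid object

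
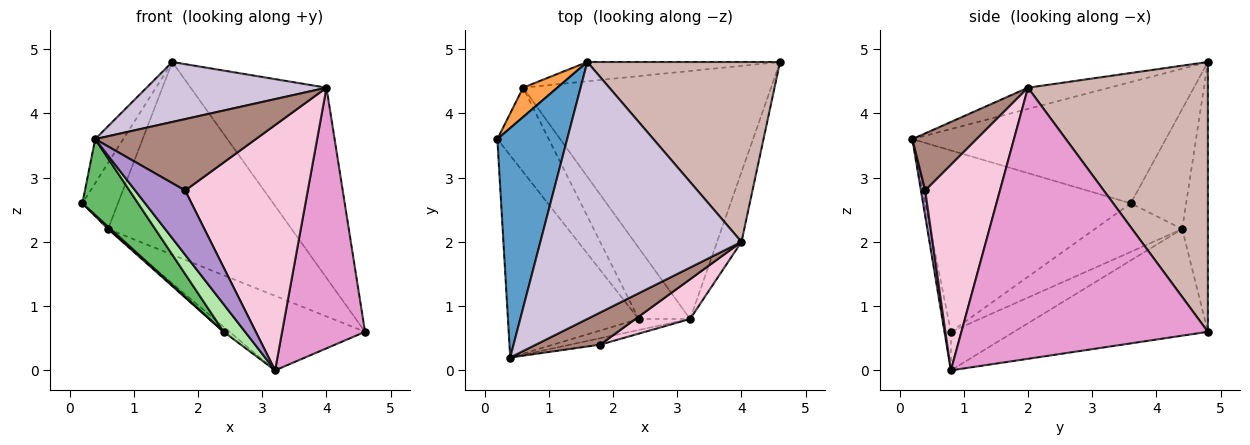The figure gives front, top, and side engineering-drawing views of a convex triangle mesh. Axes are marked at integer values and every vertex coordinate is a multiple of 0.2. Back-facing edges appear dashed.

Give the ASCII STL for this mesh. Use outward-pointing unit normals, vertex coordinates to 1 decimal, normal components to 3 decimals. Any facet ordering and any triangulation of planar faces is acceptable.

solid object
 facet normal -0.863 0.095 0.497
  outer loop
   vertex 0.4 0.2 3.6
   vertex 1.6 4.8 4.8
   vertex 0.2 3.6 2.6
  endloop
 endfacet
 facet normal -0.381 0.266 -0.886
  outer loop
   vertex 0.6 4.4 2.2
   vertex 4.6 4.8 0.6
   vertex 3.2 0.8 0.0
  endloop
 endfacet
 facet normal -0.818 0.526 0.234
  outer loop
   vertex 0.6 4.4 2.2
   vertex 0.2 3.6 2.6
   vertex 1.6 4.8 4.8
  endloop
 endfacet
 facet normal -0.138 0.986 -0.099
  outer loop
   vertex 0.6 4.4 2.2
   vertex 1.6 4.8 4.8
   vertex 4.6 4.8 0.6
  endloop
 endfacet
 facet normal -0.792 -0.215 -0.571
  outer loop
   vertex 2.4 0.8 0.6
   vertex 0.4 0.2 3.6
   vertex 0.2 3.6 2.6
  endloop
 endfacet
 facet normal -0.268 -0.894 -0.358
  outer loop
   vertex 2.4 0.8 0.6
   vertex 3.2 0.8 0.0
   vertex 0.4 0.2 3.6
  endloop
 endfacet
 facet normal -0.686 -0.020 -0.727
  outer loop
   vertex 2.4 0.8 0.6
   vertex 0.2 3.6 2.6
   vertex 0.6 4.4 2.2
  endloop
 endfacet
 facet normal -0.599 0.055 -0.799
  outer loop
   vertex 2.4 0.8 0.6
   vertex 0.6 4.4 2.2
   vertex 3.2 0.8 0.0
  endloop
 endfacet
 facet normal 0.085 -0.991 -0.099
  outer loop
   vertex 1.8 0.4 2.8
   vertex 0.4 0.2 3.6
   vertex 3.2 0.8 0.0
  endloop
 endfacet
 facet normal -0.102 -0.226 0.969
  outer loop
   vertex 4.0 2.0 4.4
   vertex 1.6 4.8 4.8
   vertex 0.4 0.2 3.6
  endloop
 endfacet
 facet normal 0.343 -0.857 0.386
  outer loop
   vertex 4.0 2.0 4.4
   vertex 0.4 0.2 3.6
   vertex 1.8 0.4 2.8
  endloop
 endfacet
 facet normal 0.693 0.524 0.495
  outer loop
   vertex 4.0 2.0 4.4
   vertex 4.6 4.8 0.6
   vertex 1.6 4.8 4.8
  endloop
 endfacet
 facet normal 0.944 -0.318 -0.085
  outer loop
   vertex 4.0 2.0 4.4
   vertex 3.2 0.8 0.0
   vertex 4.6 4.8 0.6
  endloop
 endfacet
 facet normal 0.516 -0.846 0.137
  outer loop
   vertex 4.0 2.0 4.4
   vertex 1.8 0.4 2.8
   vertex 3.2 0.8 0.0
  endloop
 endfacet
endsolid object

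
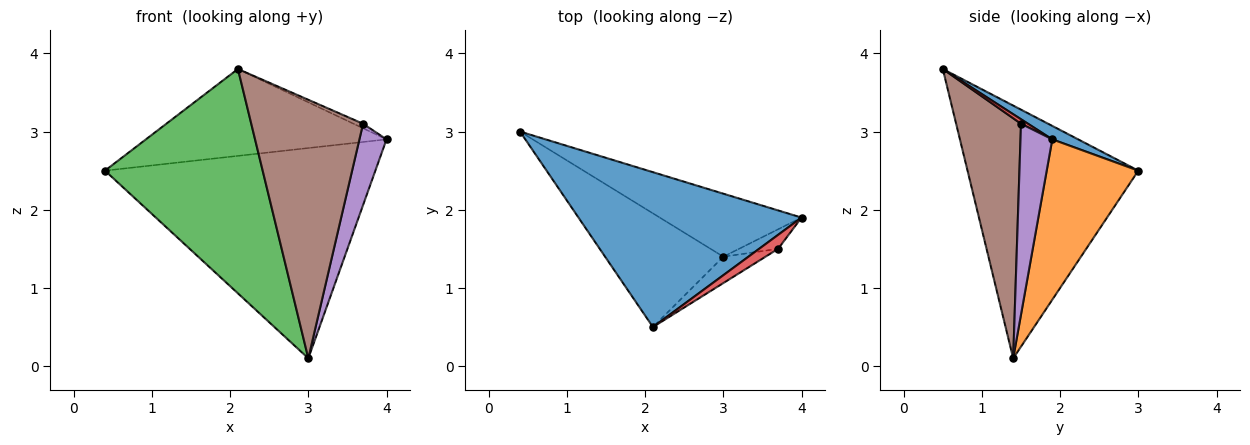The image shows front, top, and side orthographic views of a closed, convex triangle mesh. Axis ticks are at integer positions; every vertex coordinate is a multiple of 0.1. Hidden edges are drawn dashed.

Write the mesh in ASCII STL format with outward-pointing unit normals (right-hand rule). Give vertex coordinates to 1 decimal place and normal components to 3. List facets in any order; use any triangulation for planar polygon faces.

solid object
 facet normal 0.053 0.489 0.871
  outer loop
   vertex 2.1 0.5 3.8
   vertex 4.0 1.9 2.9
   vertex 0.4 3.0 2.5
  endloop
 endfacet
 facet normal 0.309 0.911 -0.273
  outer loop
   vertex 3.0 1.4 0.1
   vertex 0.4 3.0 2.5
   vertex 4.0 1.9 2.9
  endloop
 endfacet
 facet normal -0.695 -0.642 -0.325
  outer loop
   vertex 3.0 1.4 0.1
   vertex 2.1 0.5 3.8
   vertex 0.4 3.0 2.5
  endloop
 endfacet
 facet normal 0.218 0.300 0.928
  outer loop
   vertex 3.7 1.5 3.1
   vertex 4.0 1.9 2.9
   vertex 2.1 0.5 3.8
  endloop
 endfacet
 facet normal 0.752 -0.641 -0.154
  outer loop
   vertex 3.7 1.5 3.1
   vertex 3.0 1.4 0.1
   vertex 4.0 1.9 2.9
  endloop
 endfacet
 facet normal 0.500 -0.862 -0.088
  outer loop
   vertex 3.7 1.5 3.1
   vertex 2.1 0.5 3.8
   vertex 3.0 1.4 0.1
  endloop
 endfacet
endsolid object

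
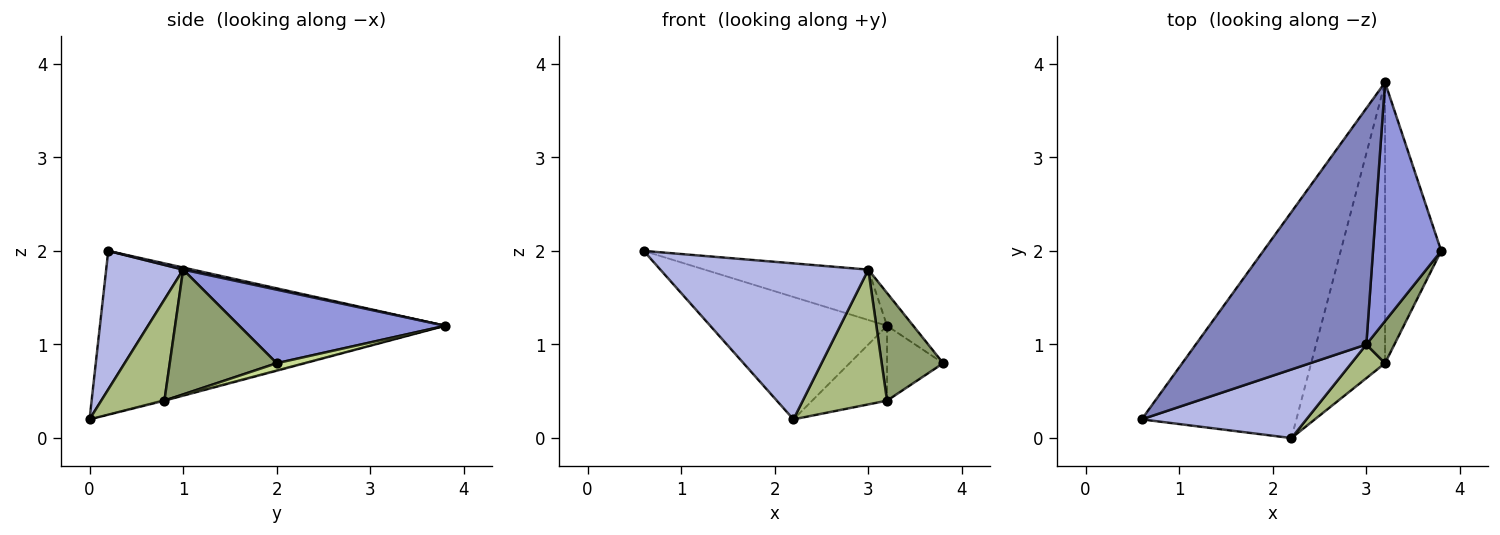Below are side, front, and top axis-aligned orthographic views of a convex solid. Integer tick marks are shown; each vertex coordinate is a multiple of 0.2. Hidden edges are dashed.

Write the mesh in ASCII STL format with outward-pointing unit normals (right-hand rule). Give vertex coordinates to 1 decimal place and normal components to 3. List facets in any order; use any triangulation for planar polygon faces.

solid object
 facet normal -0.681 0.349 -0.644
  outer loop
   vertex 2.2 0.0 0.2
   vertex 0.6 0.2 2.0
   vertex 3.2 3.8 1.2
  endloop
 endfacet
 facet normal 0.012 0.209 0.978
  outer loop
   vertex 3.0 1.0 1.8
   vertex 3.2 3.8 1.2
   vertex 0.6 0.2 2.0
  endloop
 endfacet
 facet normal 0.730 0.093 0.677
  outer loop
   vertex 3.0 1.0 1.8
   vertex 3.8 2.0 0.8
   vertex 3.2 3.8 1.2
  endloop
 endfacet
 facet normal 0.321 -0.867 0.381
  outer loop
   vertex 3.0 1.0 1.8
   vertex 0.6 0.2 2.0
   vertex 2.2 0.0 0.2
  endloop
 endfacet
 facet normal 0.851 -0.489 0.191
  outer loop
   vertex 3.2 0.8 0.4
   vertex 3.8 2.0 0.8
   vertex 3.0 1.0 1.8
  endloop
 endfacet
 facet normal 0.588 -0.784 0.196
  outer loop
   vertex 3.2 0.8 0.4
   vertex 3.0 1.0 1.8
   vertex 2.2 0.0 0.2
  endloop
 endfacet
 facet normal 0.128 0.256 -0.958
  outer loop
   vertex 3.2 0.8 0.4
   vertex 3.2 3.8 1.2
   vertex 3.8 2.0 0.8
  endloop
 endfacet
 facet normal -0.013 0.258 -0.966
  outer loop
   vertex 3.2 0.8 0.4
   vertex 2.2 0.0 0.2
   vertex 3.2 3.8 1.2
  endloop
 endfacet
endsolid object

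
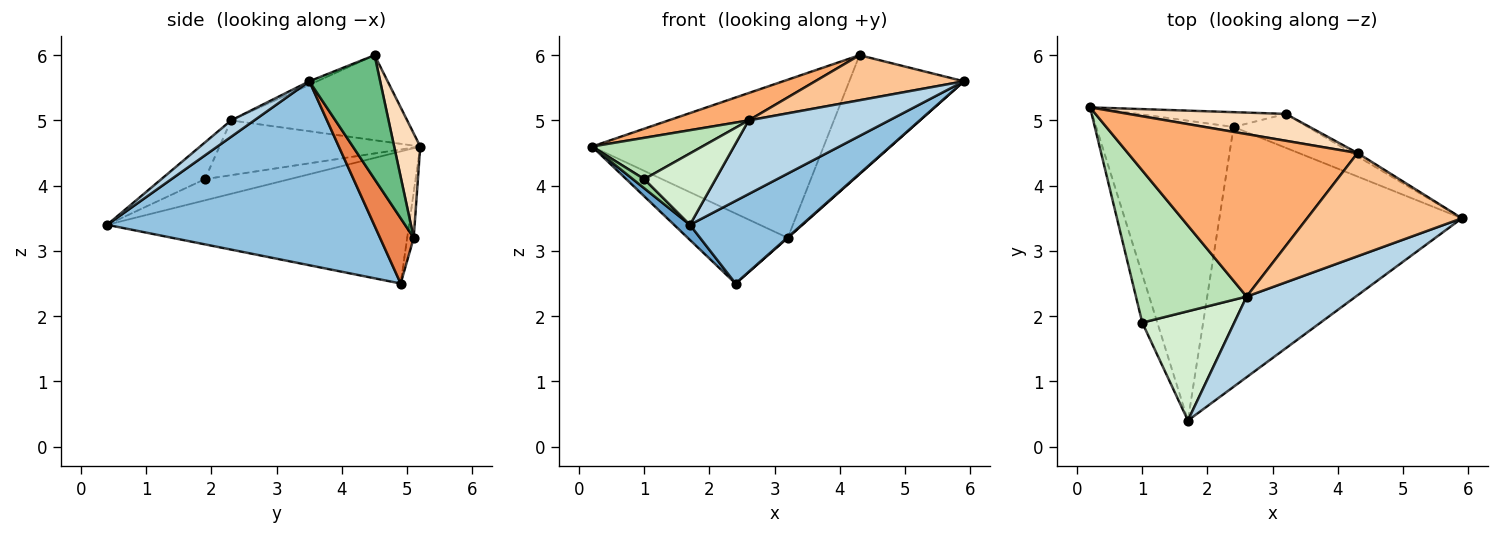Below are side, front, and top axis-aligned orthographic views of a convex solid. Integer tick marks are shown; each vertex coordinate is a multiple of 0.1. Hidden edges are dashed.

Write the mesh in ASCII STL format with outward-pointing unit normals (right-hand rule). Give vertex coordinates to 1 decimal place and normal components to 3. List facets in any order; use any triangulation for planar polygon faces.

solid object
 facet normal -0.693 -0.036 -0.720
  outer loop
   vertex 2.4 4.9 2.5
   vertex 1.7 0.4 3.4
   vertex 0.2 5.2 4.6
  endloop
 endfacet
 facet normal 0.586 -0.246 -0.772
  outer loop
   vertex 2.4 4.9 2.5
   vertex 5.9 3.5 5.6
   vertex 1.7 0.4 3.4
  endloop
 endfacet
 facet normal 0.110 -0.670 0.734
  outer loop
   vertex 2.6 2.3 5.0
   vertex 1.7 0.4 3.4
   vertex 5.9 3.5 5.6
  endloop
 endfacet
 facet normal -0.064 0.976 -0.206
  outer loop
   vertex 3.2 5.1 3.2
   vertex 2.4 4.9 2.5
   vertex 0.2 5.2 4.6
  endloop
 endfacet
 facet normal 0.660 -0.012 -0.751
  outer loop
   vertex 3.2 5.1 3.2
   vertex 5.9 3.5 5.6
   vertex 2.4 4.9 2.5
  endloop
 endfacet
 facet normal -0.343 -0.156 0.926
  outer loop
   vertex 4.3 4.5 6.0
   vertex 0.2 5.2 4.6
   vertex 2.6 2.3 5.0
  endloop
 endfacet
 facet normal -0.021 -0.400 0.916
  outer loop
   vertex 4.3 4.5 6.0
   vertex 2.6 2.3 5.0
   vertex 5.9 3.5 5.6
  endloop
 endfacet
 facet normal 0.110 0.980 0.167
  outer loop
   vertex 4.3 4.5 6.0
   vertex 3.2 5.1 3.2
   vertex 0.2 5.2 4.6
  endloop
 endfacet
 facet normal 0.525 0.850 -0.024
  outer loop
   vertex 4.3 4.5 6.0
   vertex 5.9 3.5 5.6
   vertex 3.2 5.1 3.2
  endloop
 endfacet
 facet normal -0.810 -0.109 -0.576
  outer loop
   vertex 1.0 1.9 4.1
   vertex 0.2 5.2 4.6
   vertex 1.7 0.4 3.4
  endloop
 endfacet
 facet normal -0.431 -0.236 0.871
  outer loop
   vertex 1.0 1.9 4.1
   vertex 2.6 2.3 5.0
   vertex 0.2 5.2 4.6
  endloop
 endfacet
 facet normal -0.317 -0.519 0.794
  outer loop
   vertex 1.0 1.9 4.1
   vertex 1.7 0.4 3.4
   vertex 2.6 2.3 5.0
  endloop
 endfacet
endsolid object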